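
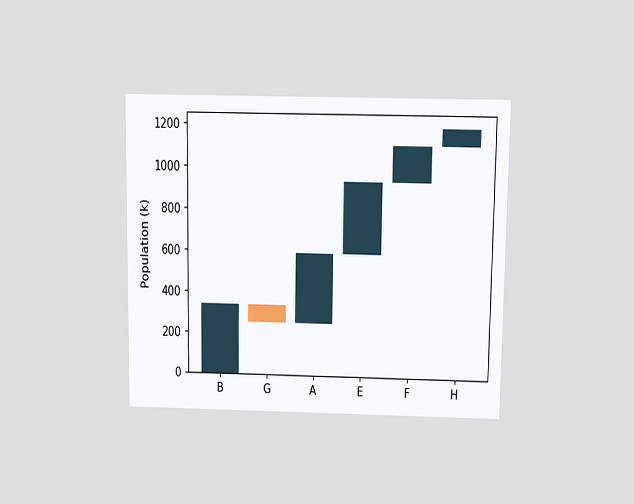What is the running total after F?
The chart is viewed slightly from above. After F the running total reaches 1105k.

1105k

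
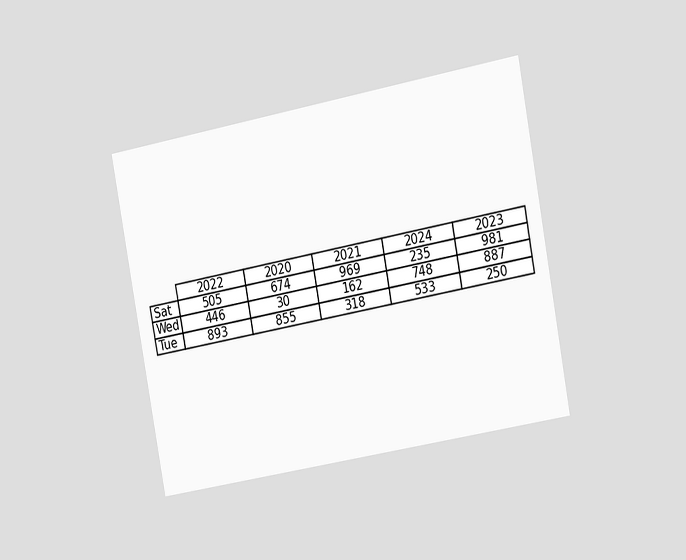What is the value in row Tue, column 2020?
855

The chart is tilted about 11° counter-clockwise and viewed slightly from the right. The (Tue, 2020) cell reads 855.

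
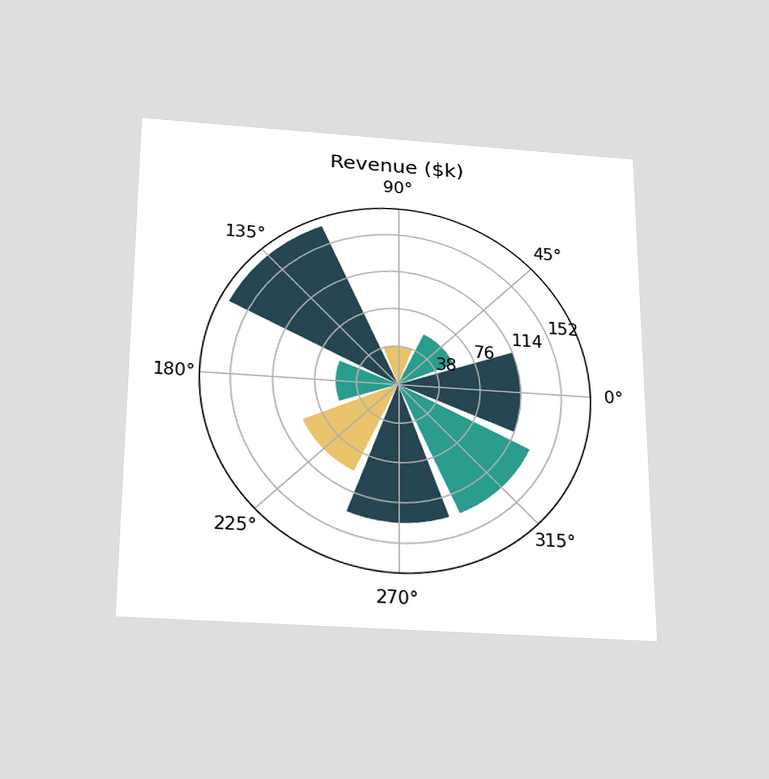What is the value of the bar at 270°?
$133k

The chart is viewed slightly from below. The bar at 270° reaches $133k on the radial axis.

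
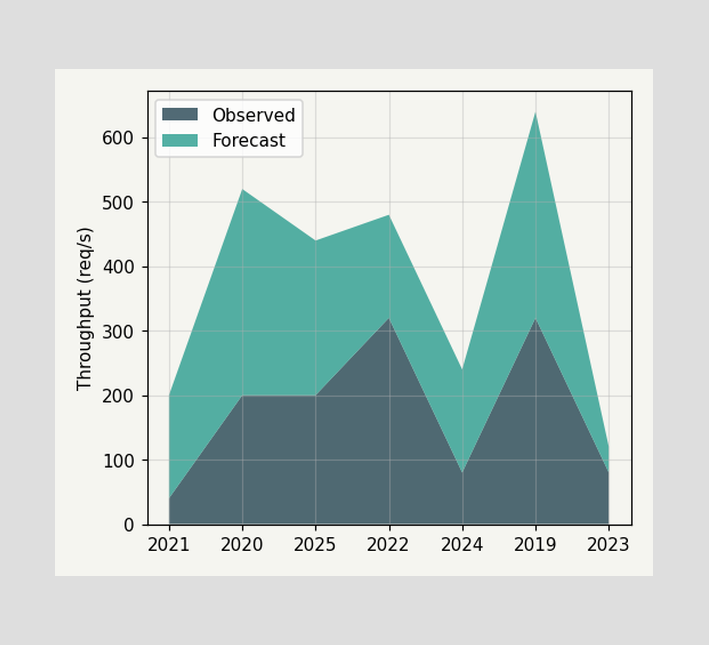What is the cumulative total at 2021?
200req/s

The stacked total at 2021 reaches 200req/s.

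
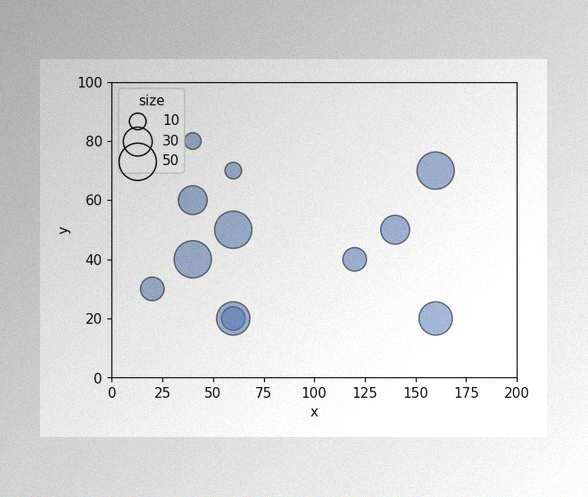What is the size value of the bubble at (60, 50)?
The image has some photo noise and uneven lighting. Matching the bubble at (60, 50) against the size legend gives 50.

50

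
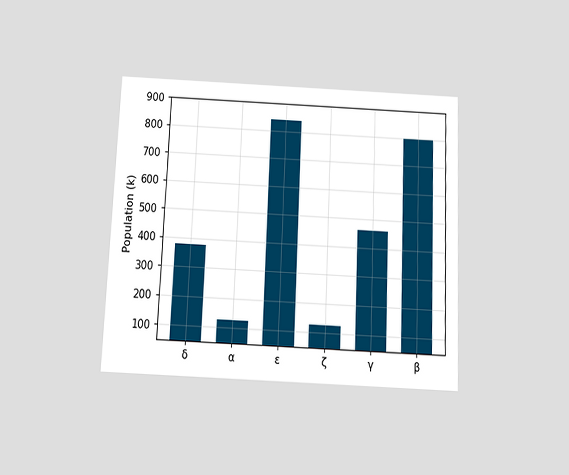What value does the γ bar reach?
462k

The chart is tilted about 2° clockwise and viewed slightly from below. Reading along the chart's y-axis, the γ bar reaches 462k.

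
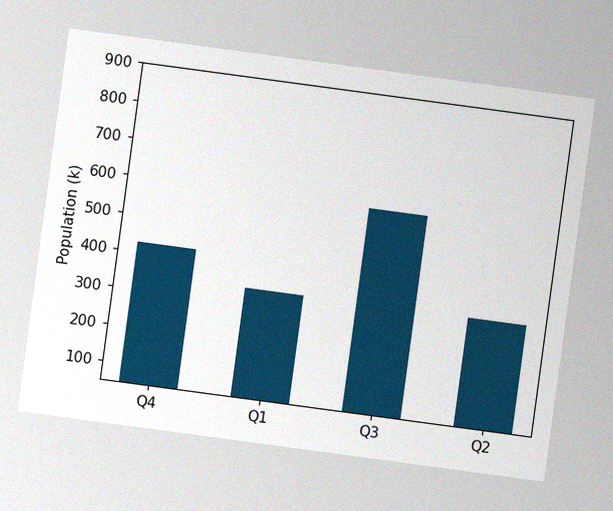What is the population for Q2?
340k

The chart is tilted about 8° clockwise, with some photo noise. Reading along the chart's y-axis, the Q2 bar reaches 340k.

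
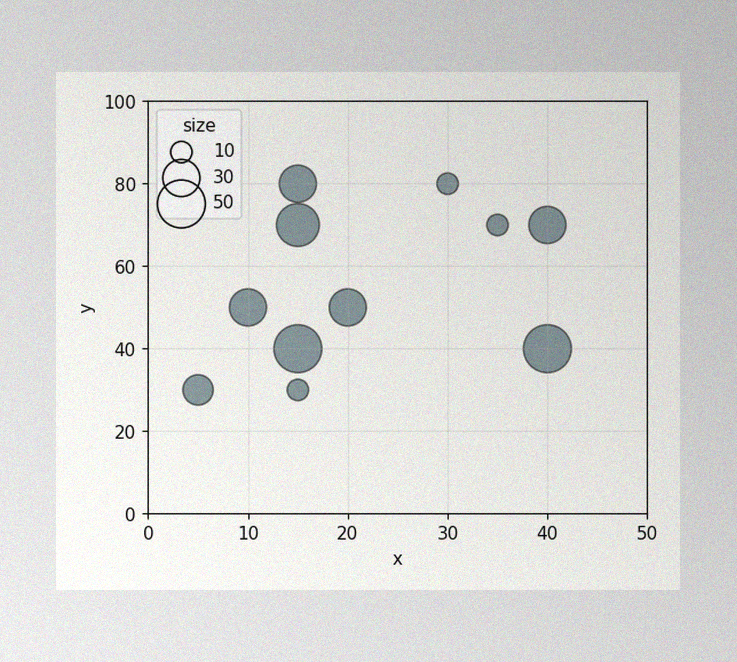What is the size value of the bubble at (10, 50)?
30

The image has some photo noise and uneven lighting. Matching the bubble at (10, 50) against the size legend gives 30.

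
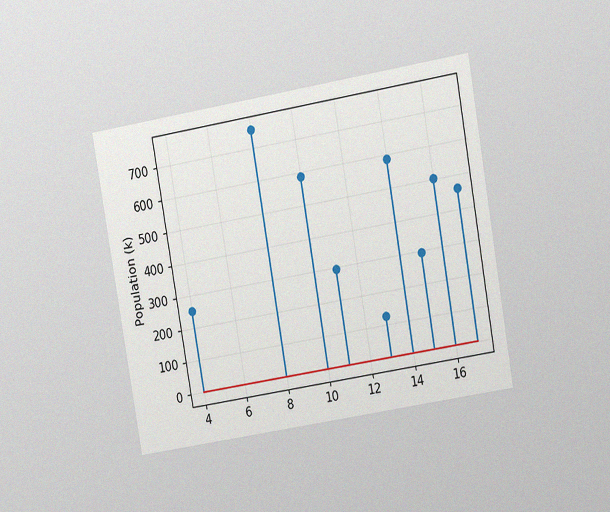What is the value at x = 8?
The chart is tilted about 10° counter-clockwise and viewed at a slight angle, with some photo noise. The stem at x=8 reaches 756k.

756k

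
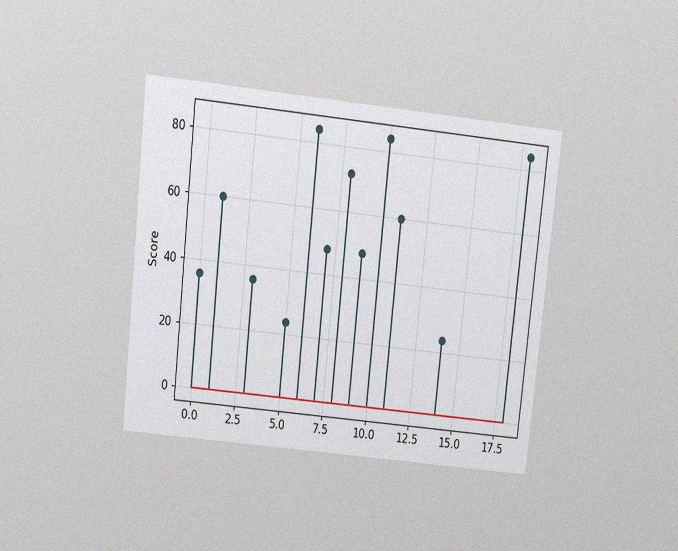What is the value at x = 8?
72

The chart is tilted about 6° clockwise and viewed slightly from above, with some photo noise. The stem at x=8 reaches 72.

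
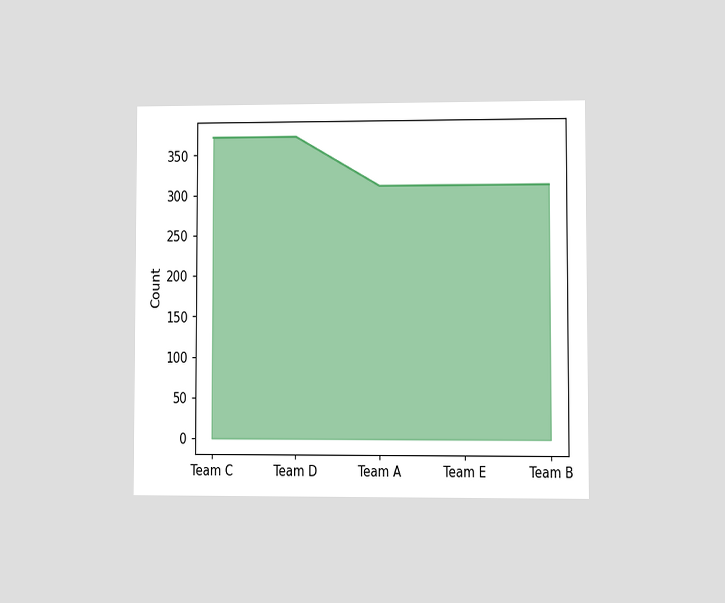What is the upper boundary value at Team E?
The chart is viewed at a slight angle. At Team E the upper boundary is at 310.

310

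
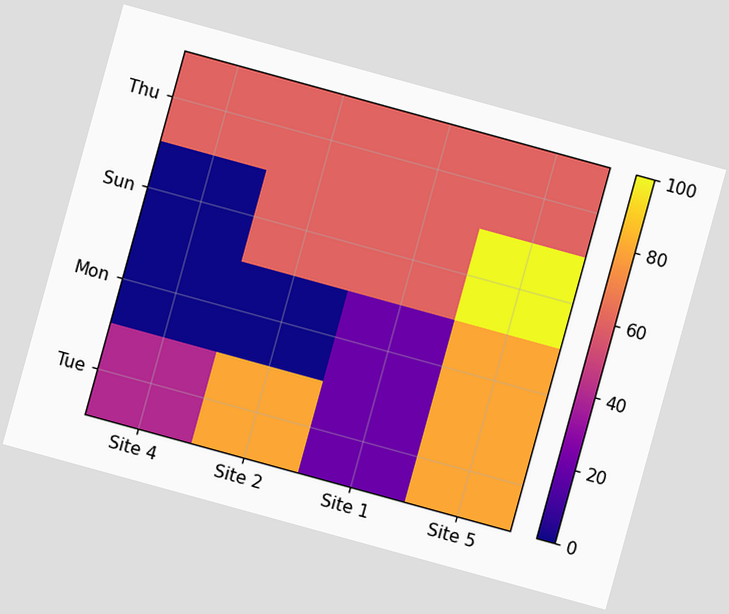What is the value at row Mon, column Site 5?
The chart is tilted about 15° clockwise. Matching cell (Mon, Site 5) against the colorbar gives 80.

80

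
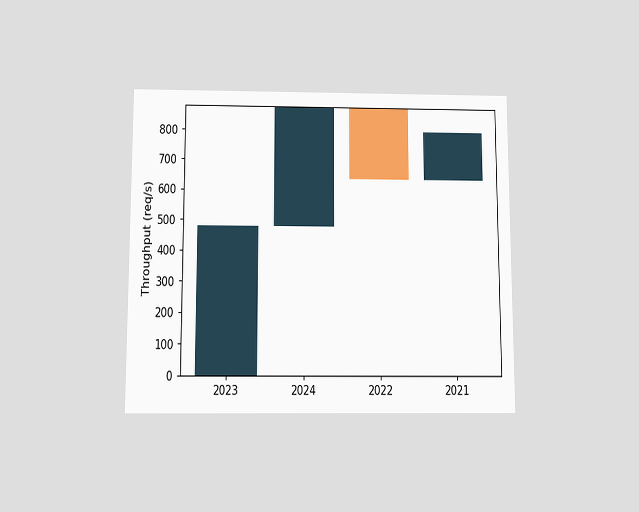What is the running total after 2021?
The chart is viewed slightly from below. After 2021 the running total reaches 800req/s.

800req/s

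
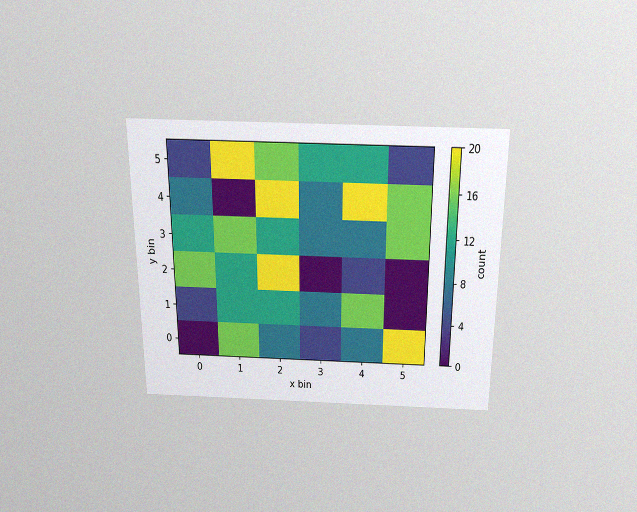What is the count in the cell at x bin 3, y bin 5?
The chart is viewed slightly from above, with some photo noise. Matching the cell (3, 5) against the colorbar gives 12.

12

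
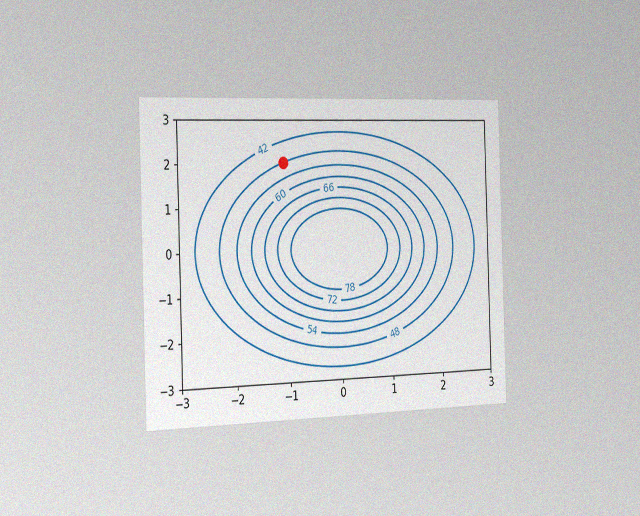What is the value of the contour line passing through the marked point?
48

The chart is viewed slightly from the left, with some photo noise. The marked point sits on the contour labelled 48.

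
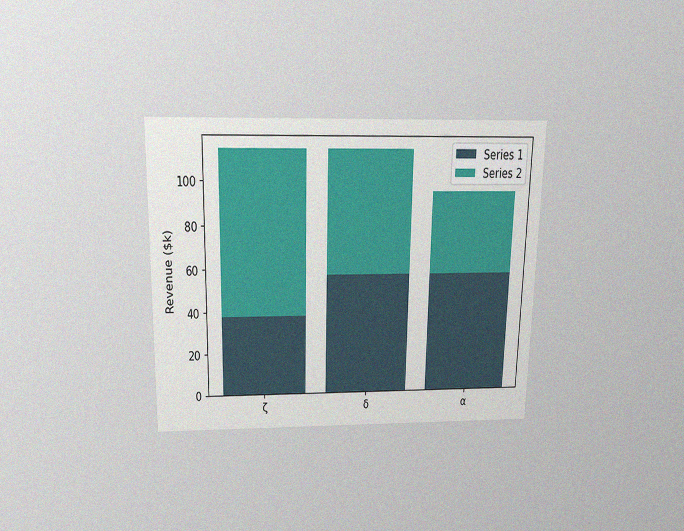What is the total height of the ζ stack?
$114k

The chart is viewed slightly from above, with some photo noise. The ζ stack's top reaches $114k on the y-axis.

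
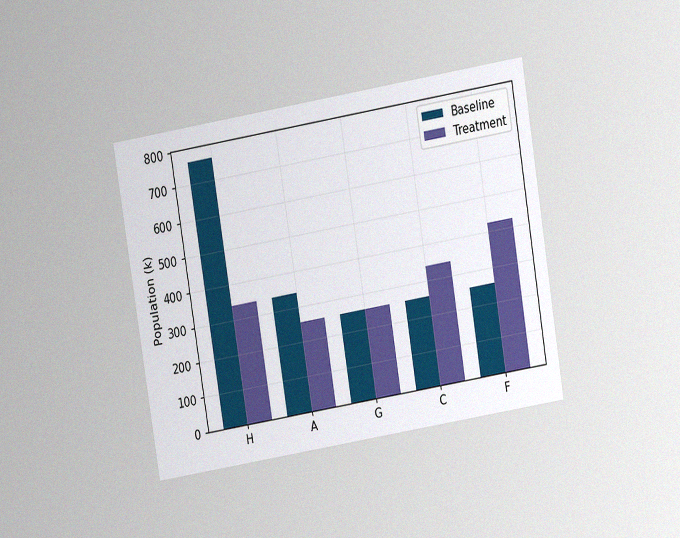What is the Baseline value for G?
255k

The chart is tilted about 9° counter-clockwise and viewed at a slight angle, with some photo noise. The Baseline bar at G reaches 255k on the y-axis.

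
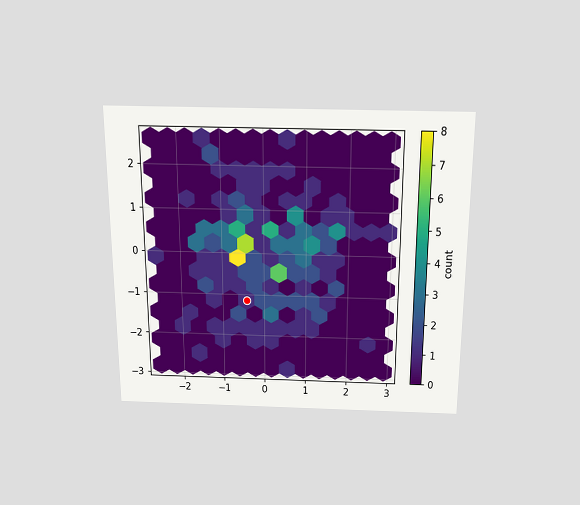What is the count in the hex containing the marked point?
1

The chart is viewed slightly from above. The marked hex reads 1 on the colorbar.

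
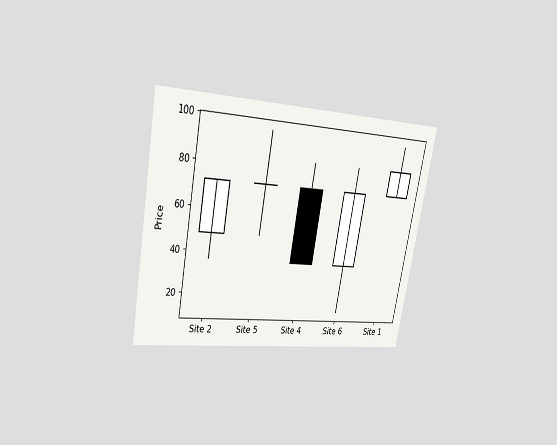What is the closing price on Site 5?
The chart is tilted about 11° clockwise and viewed at a slight angle. The Site 5 candle closes at 72.

72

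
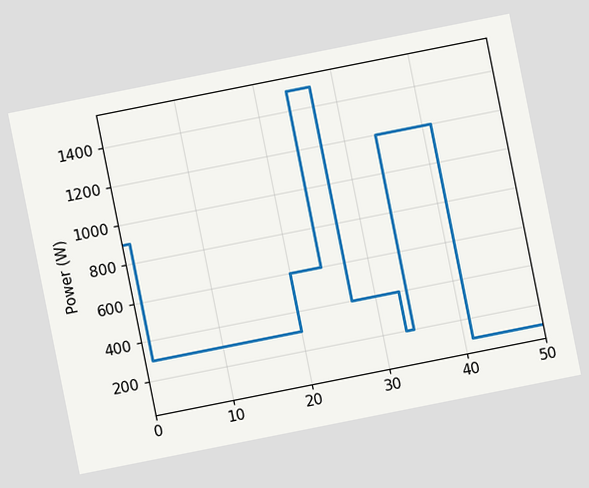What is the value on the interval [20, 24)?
The chart is tilted about 11° counter-clockwise. On [20, 24) the step sits at 600W.

600W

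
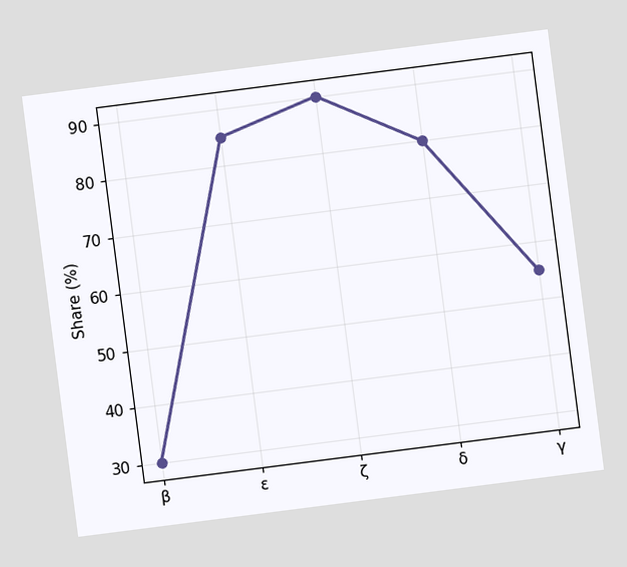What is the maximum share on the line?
90%

The chart is tilted about 7° counter-clockwise. The highest point is at ζ, and reading across to the y-axis gives 90%.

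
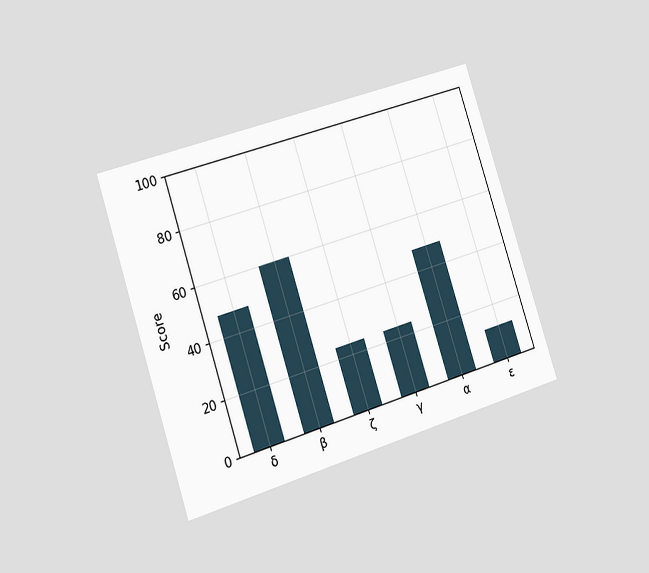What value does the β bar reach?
The chart is tilted about 18° counter-clockwise and viewed slightly from the left. Reading along the chart's y-axis, the β bar reaches 60.

60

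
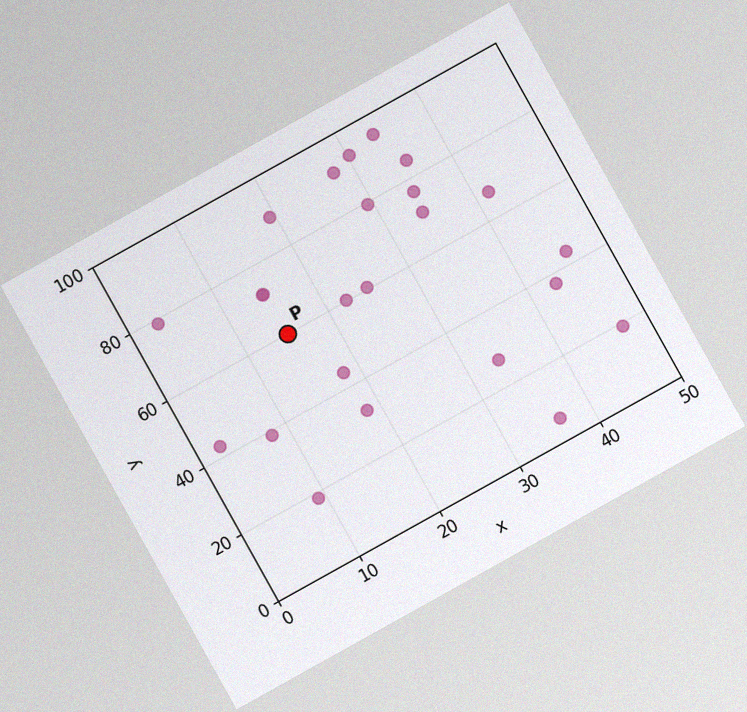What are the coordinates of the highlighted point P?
The chart is tilted about 29° counter-clockwise, with some photo noise. Following the gridlines from P to each axis, P sits at (15, 60).

(15, 60)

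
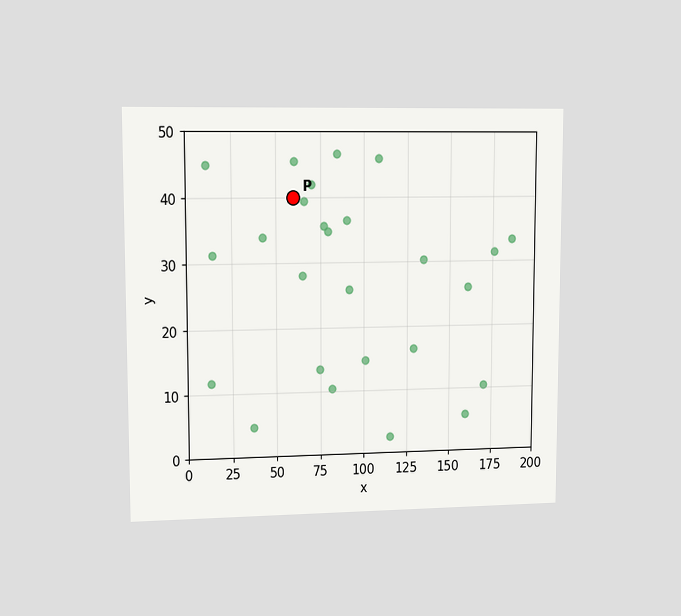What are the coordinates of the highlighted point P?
(60, 40)

The chart is viewed at a slight angle. Following the gridlines from P to each axis, P sits at (60, 40).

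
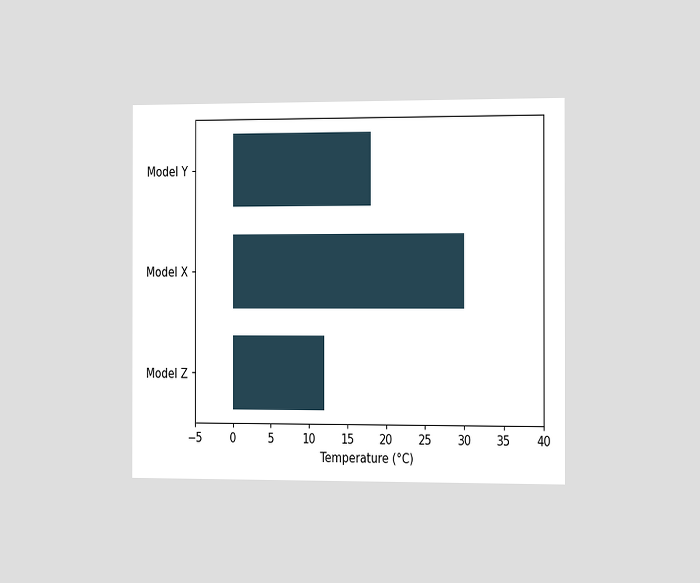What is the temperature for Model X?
30°C

The chart is viewed slightly from the right. Reading along the chart's x-axis, the Model X bar reaches 30°C.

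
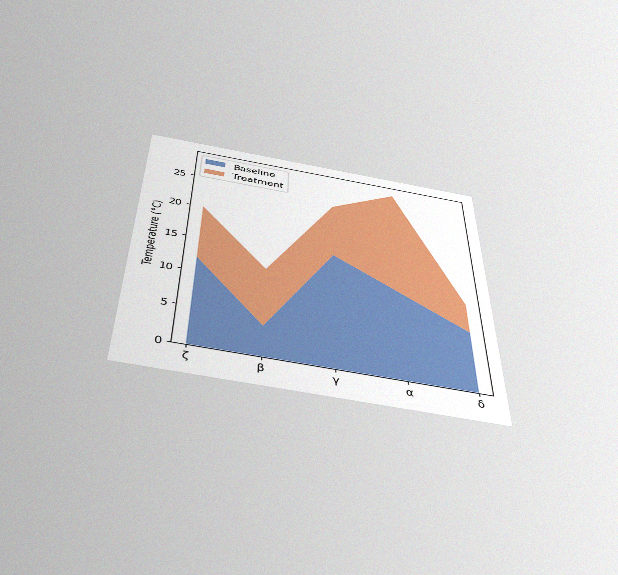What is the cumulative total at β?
12°C

The chart is viewed slightly from below, with some photo noise. The stacked total at β reaches 12°C.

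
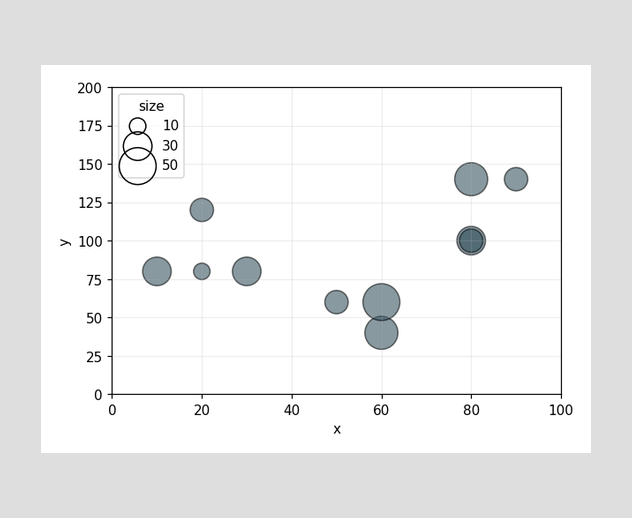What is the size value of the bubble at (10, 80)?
Matching the bubble at (10, 80) against the size legend gives 30.

30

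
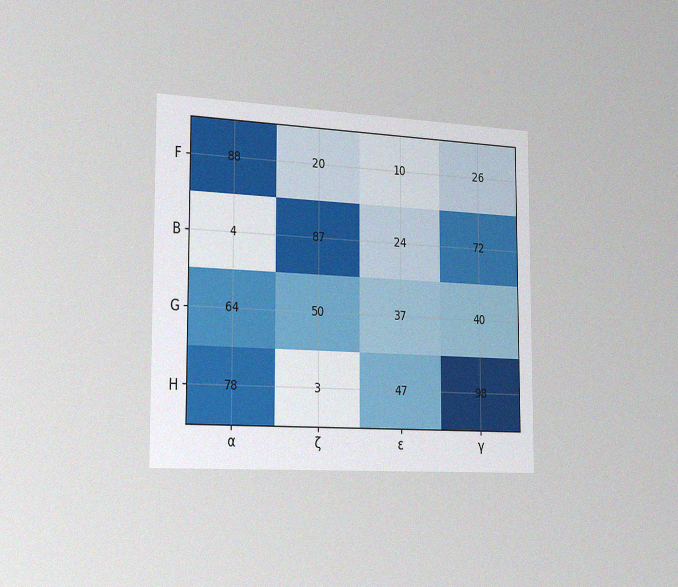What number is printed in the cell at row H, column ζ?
The chart is viewed slightly from the left, with some photo noise. The (H, ζ) cell reads 3.

3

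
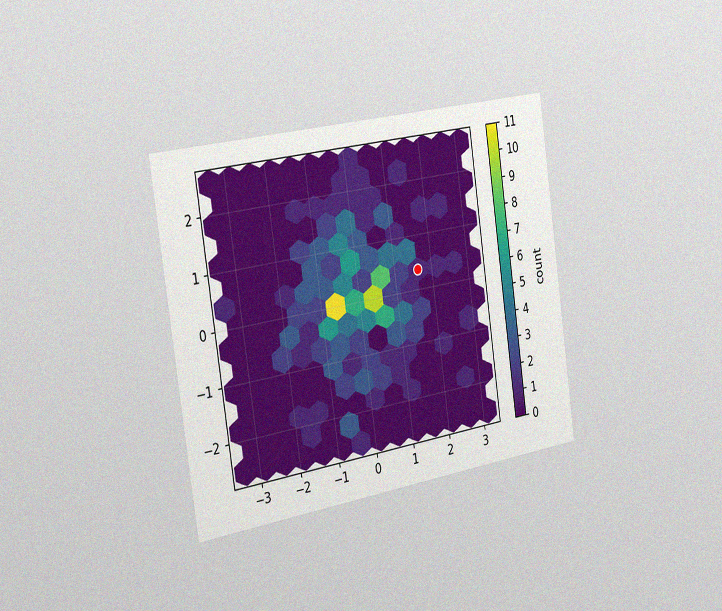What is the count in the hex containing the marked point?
The chart is tilted about 8° counter-clockwise and viewed slightly from the left, with some photo noise. The marked hex reads 1 on the colorbar.

1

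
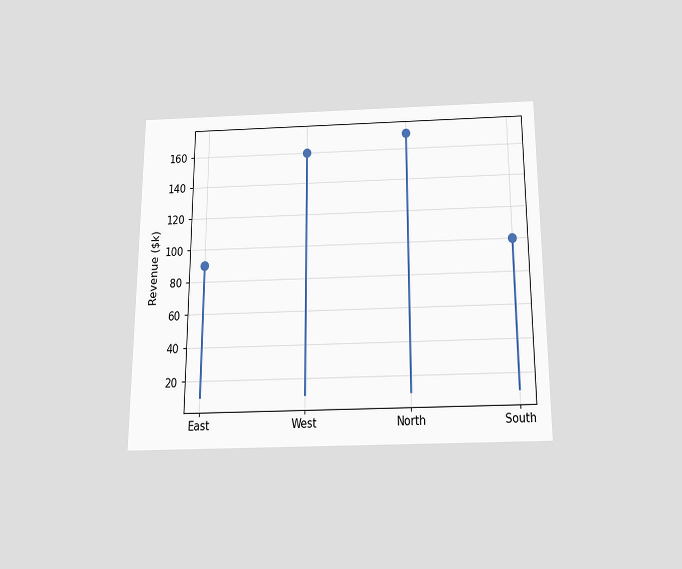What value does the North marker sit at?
The chart is viewed slightly from below. The North marker sits at $170k.

$170k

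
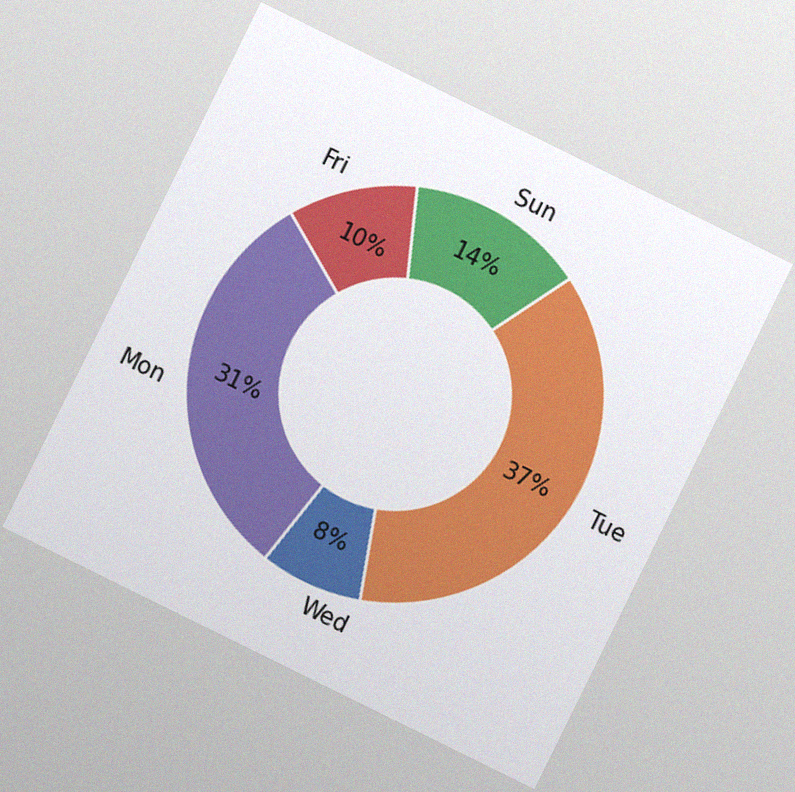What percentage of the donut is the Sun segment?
14%

The chart is tilted about 26° clockwise, with some photo noise. The Sun segment takes up 14% of the ring.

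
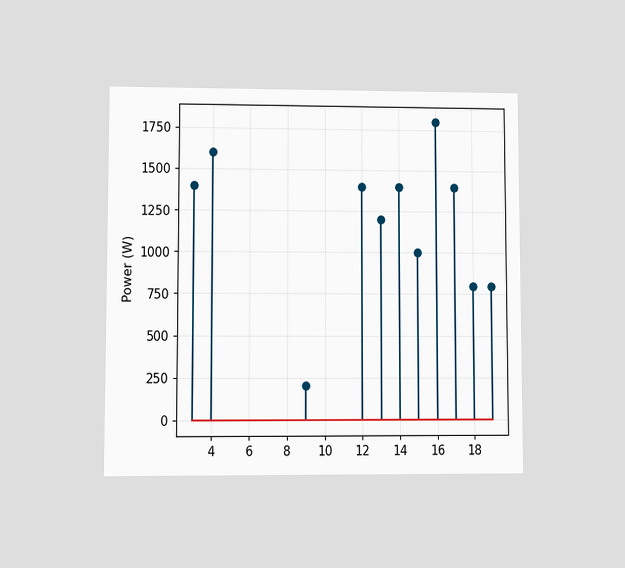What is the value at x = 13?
1200W

The chart is viewed at a slight angle. The stem at x=13 reaches 1200W.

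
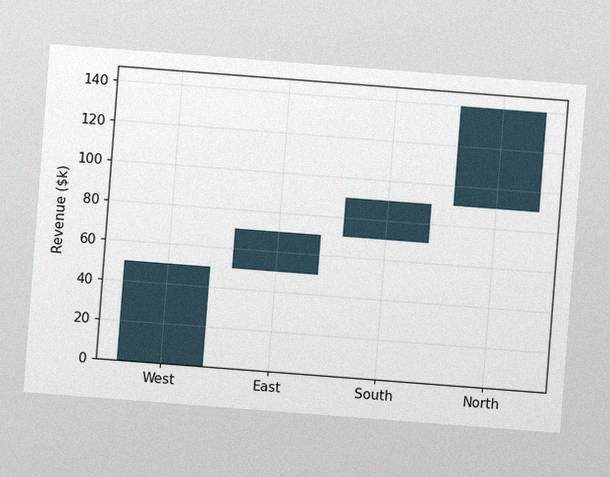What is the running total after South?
$90k

The chart is tilted about 4° clockwise, with some photo noise. After South the running total reaches $90k.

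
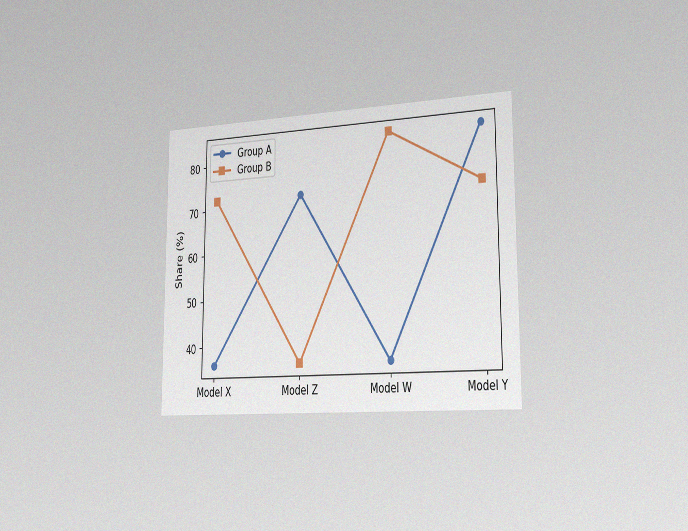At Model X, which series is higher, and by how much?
The chart is viewed slightly from the right, with some photo noise. At Model X, Group B sits above the other line by 36%.

Group B, by 36%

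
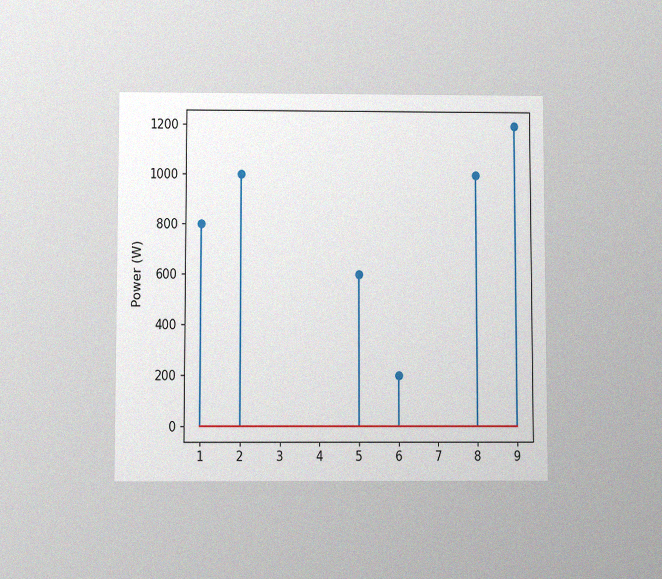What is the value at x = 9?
The chart is viewed slightly from below, with some photo noise. The stem at x=9 reaches 1200W.

1200W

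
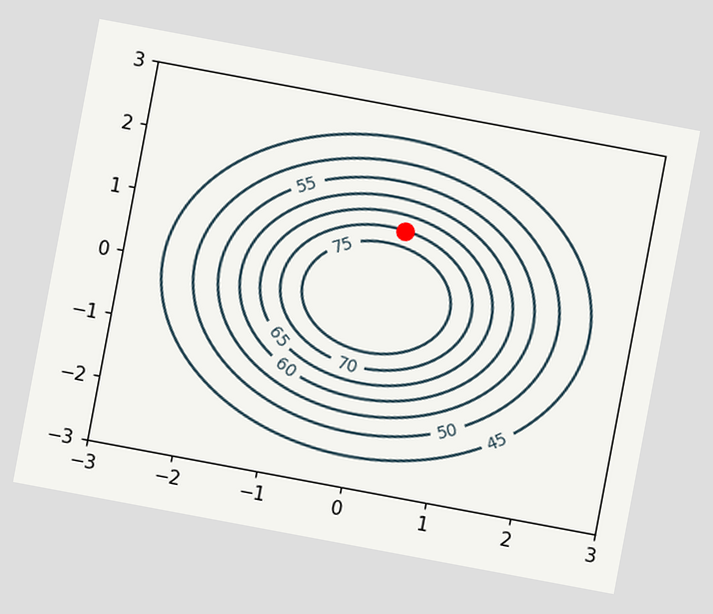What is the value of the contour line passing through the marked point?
The chart is tilted about 11° clockwise. The marked point sits on the contour labelled 70.

70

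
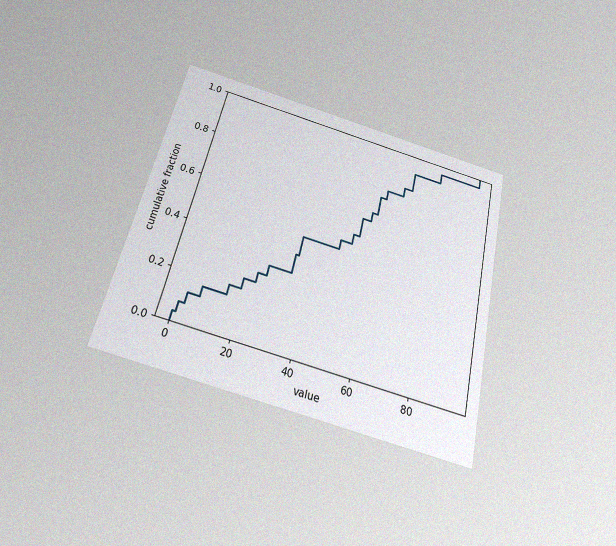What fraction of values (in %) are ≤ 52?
The chart is tilted about 13° clockwise and viewed slightly from below, with some photo noise. At x=52 the ECDF step is at 56%.

56%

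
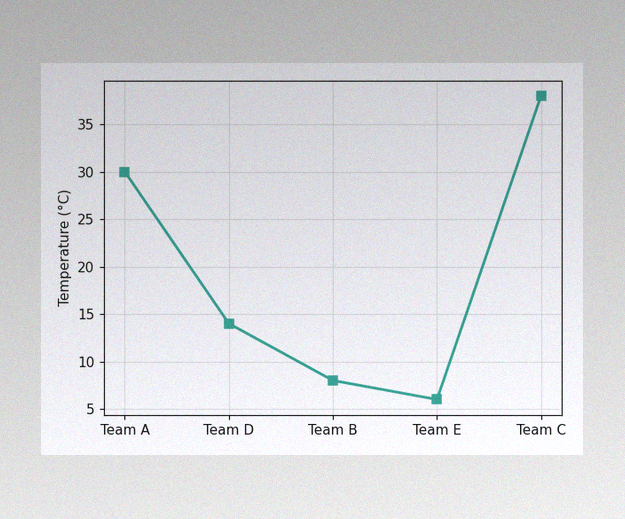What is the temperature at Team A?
30°C

The image has some photo noise and uneven lighting. At Team A, the line is at 30°C.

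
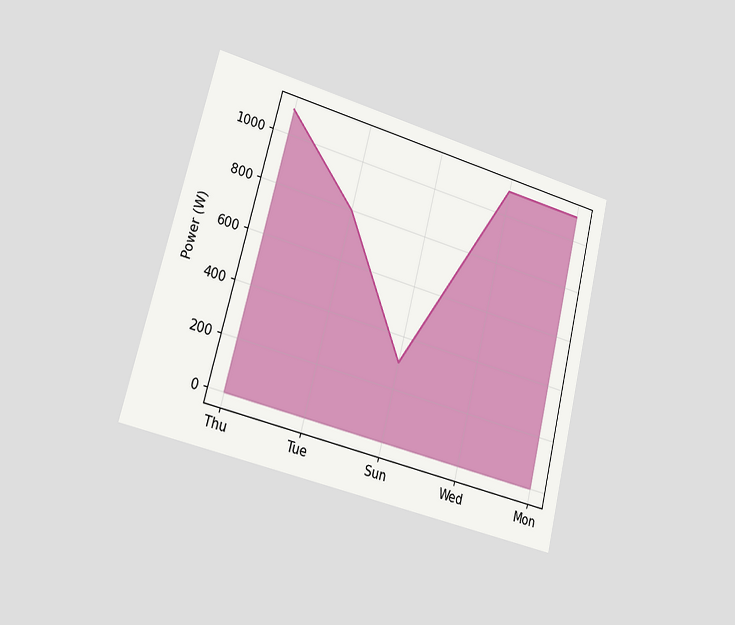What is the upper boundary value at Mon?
The chart is tilted about 14° clockwise and viewed slightly from the left. At Mon the upper boundary is at 1100W.

1100W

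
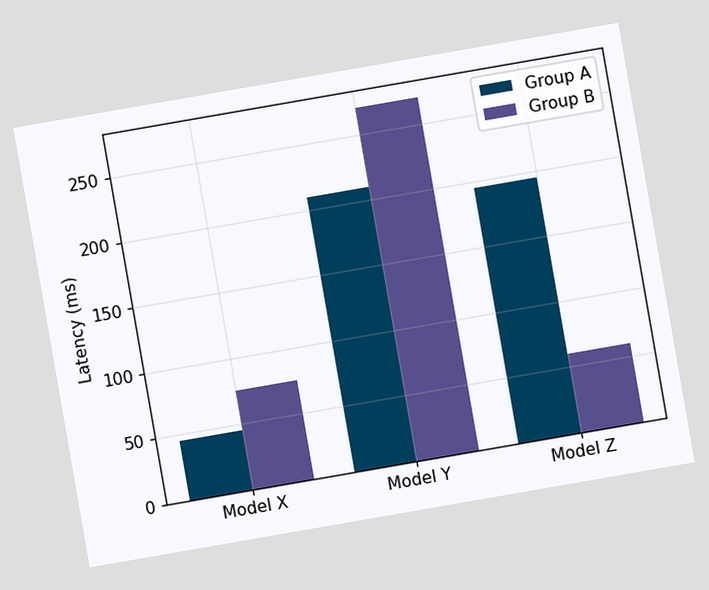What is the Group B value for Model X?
The chart is tilted about 10° counter-clockwise. The Group B bar at Model X reaches 75ms on the y-axis.

75ms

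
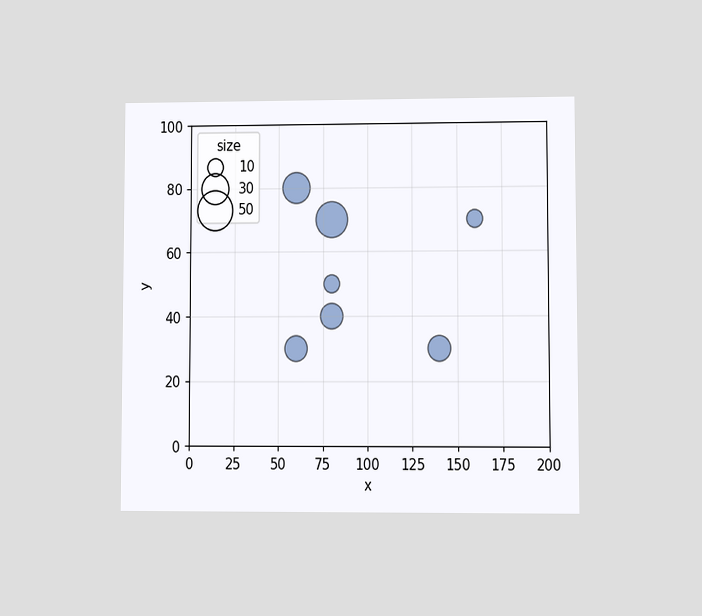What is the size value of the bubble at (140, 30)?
The chart is viewed at a slight angle. Matching the bubble at (140, 30) against the size legend gives 20.

20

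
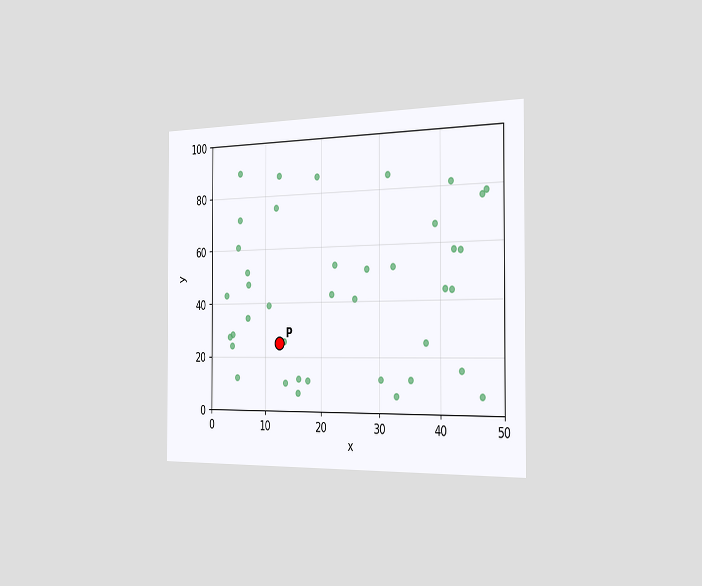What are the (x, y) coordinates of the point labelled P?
(12.5, 25)

The chart is viewed slightly from the right. Following the gridlines from P to each axis, P sits at (12.5, 25).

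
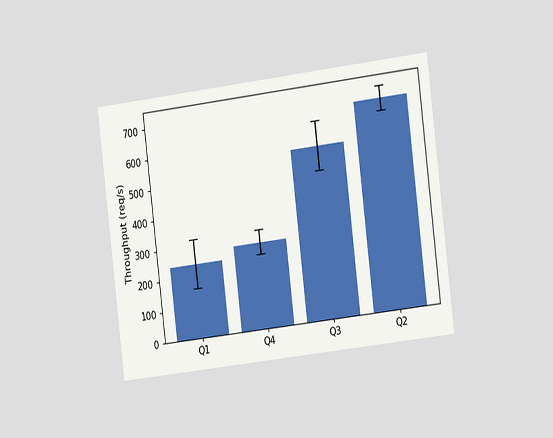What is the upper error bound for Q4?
320req/s

The chart is tilted about 7° counter-clockwise and viewed slightly from the right. The Q4 bar's upper whisker reaches 320req/s.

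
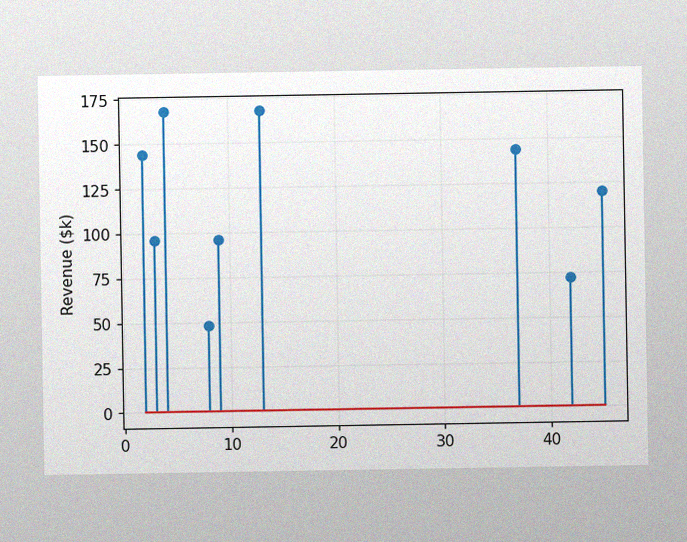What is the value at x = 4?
The image has some photo noise and uneven lighting. The stem at x=4 reaches $168k.

$168k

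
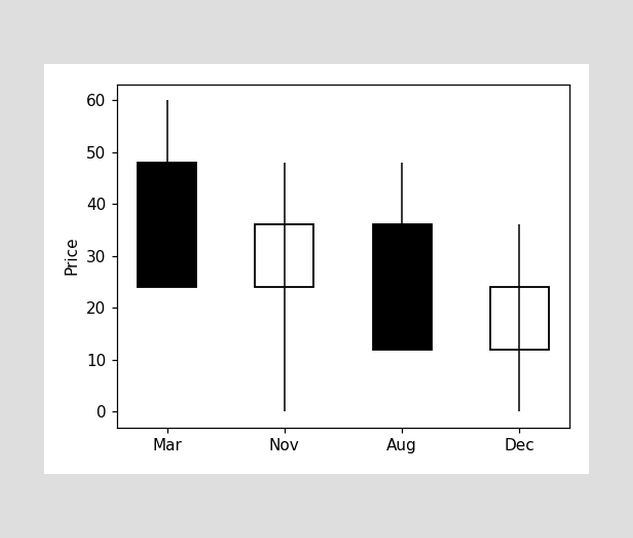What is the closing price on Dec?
The Dec candle closes at 24.

24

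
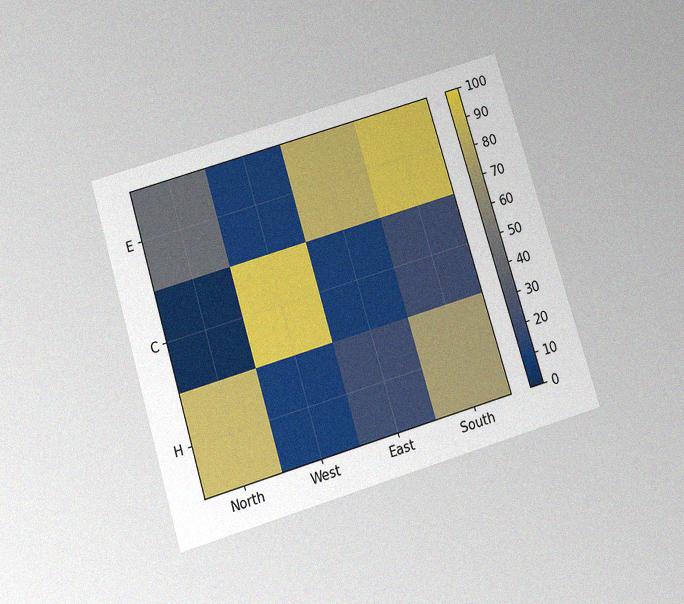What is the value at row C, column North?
The chart is tilted about 17° counter-clockwise and viewed slightly from below, with some photo noise. Matching cell (C, North) against the colorbar gives 0.

0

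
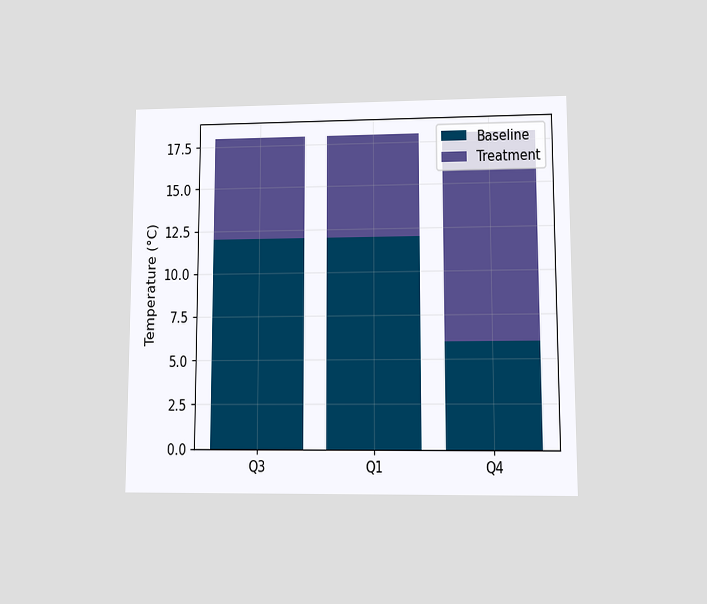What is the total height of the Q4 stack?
18°C

The chart is viewed at a slight angle. The Q4 stack's top reaches 18°C on the y-axis.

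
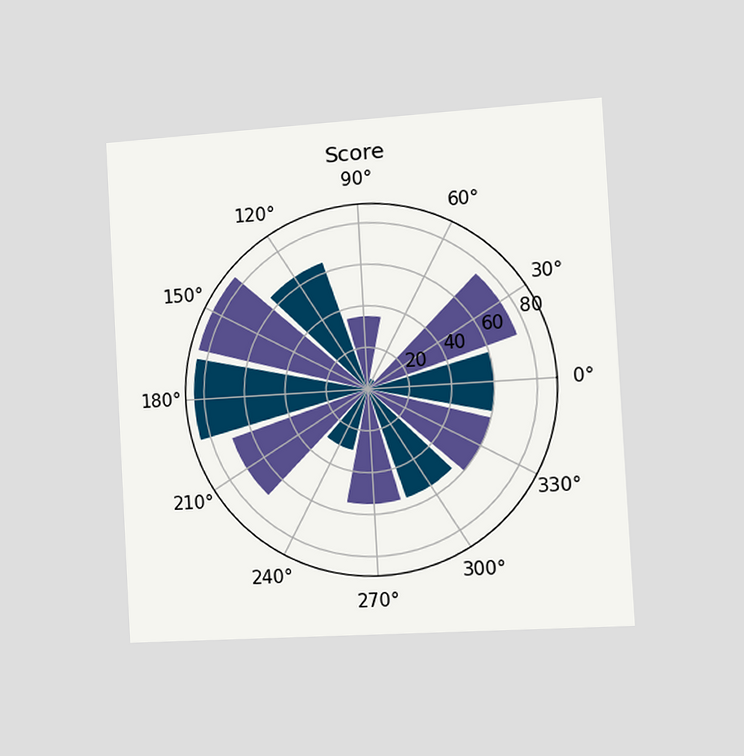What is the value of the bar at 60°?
The chart is tilted about 3° counter-clockwise and viewed slightly from the right. The bar at 60° reaches 5 on the radial axis.

5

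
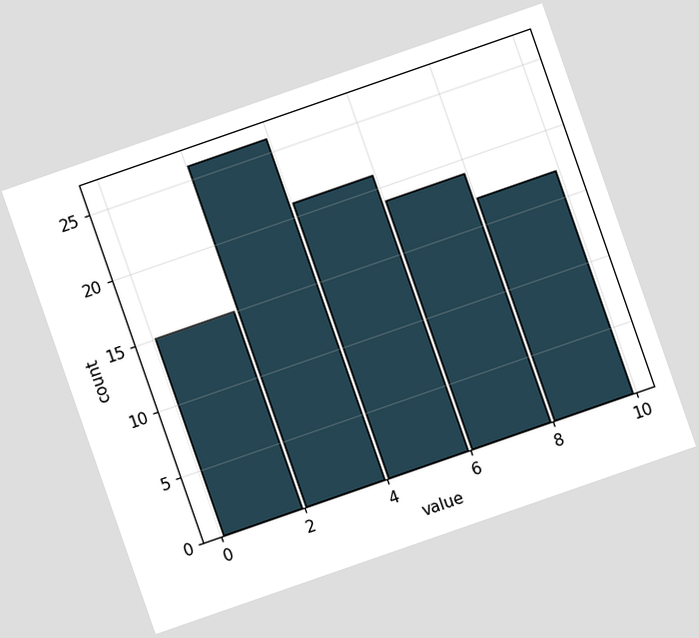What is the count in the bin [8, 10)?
17

The chart is tilted about 19° counter-clockwise. The [8, 10) bin has height 17.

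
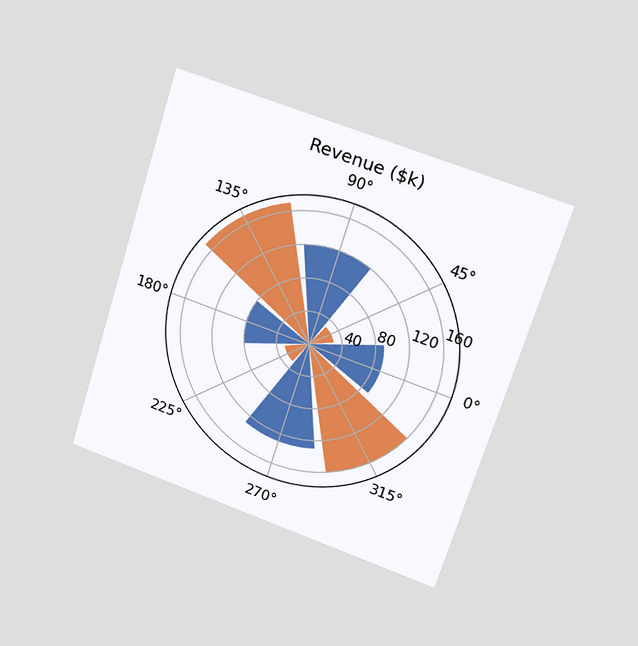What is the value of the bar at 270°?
The chart is tilted about 17° clockwise and viewed at a slight angle. The bar at 270° reaches $130k on the radial axis.

$130k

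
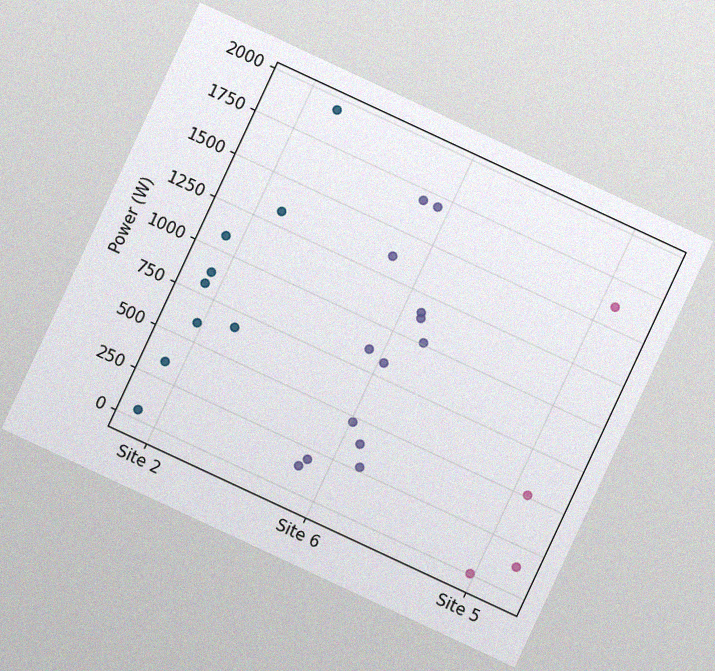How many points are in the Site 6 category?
13

The chart is tilted about 25° clockwise, with some photo noise. Counting the markers in the Site 6 column gives 13.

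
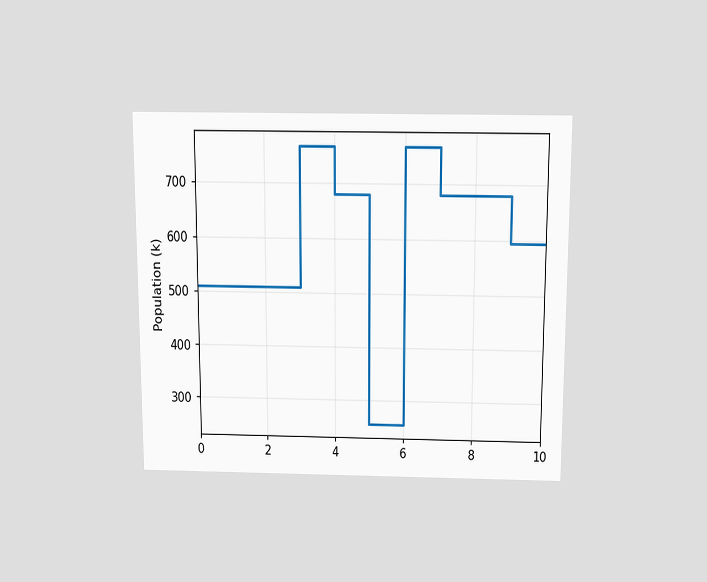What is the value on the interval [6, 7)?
765k

The chart is viewed slightly from above. On [6, 7) the step sits at 765k.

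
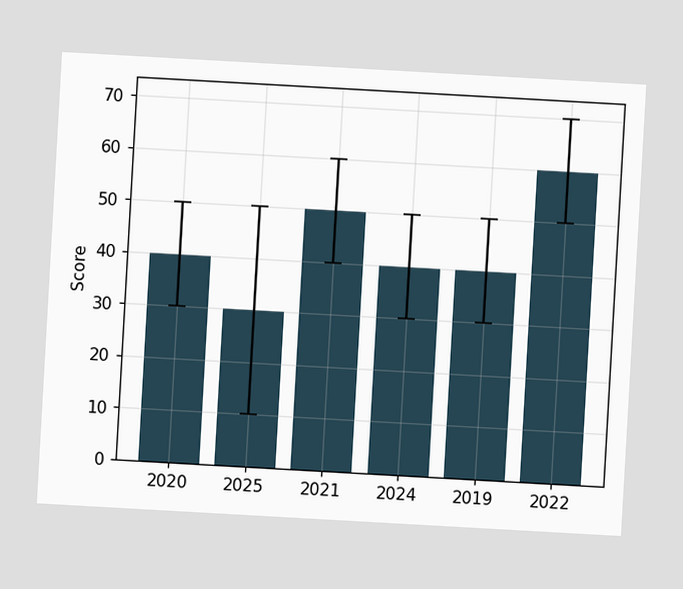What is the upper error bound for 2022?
70

The chart is tilted about 3° clockwise. The 2022 bar's upper whisker reaches 70.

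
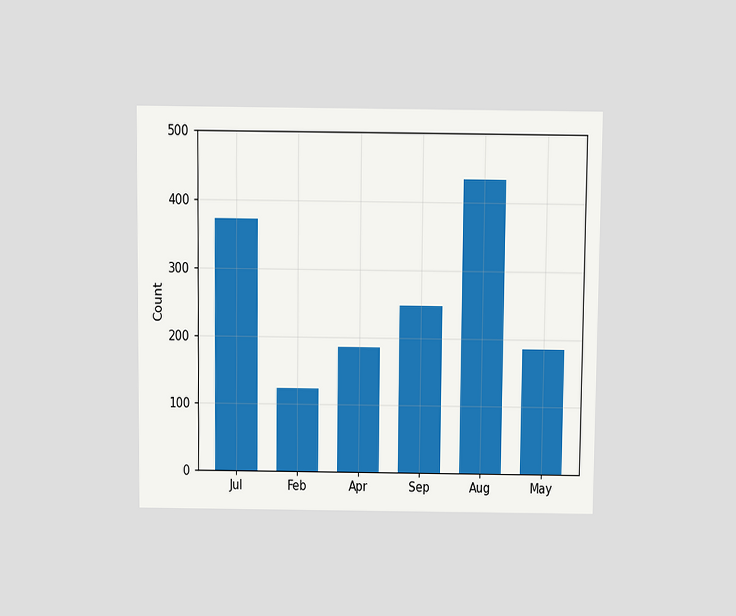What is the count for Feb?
The chart is viewed slightly from above. Reading along the chart's y-axis, the Feb bar reaches 124.

124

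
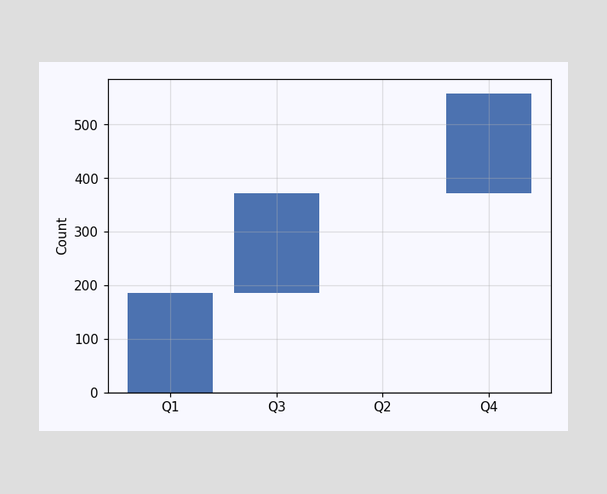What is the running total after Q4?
558

After Q4 the running total reaches 558.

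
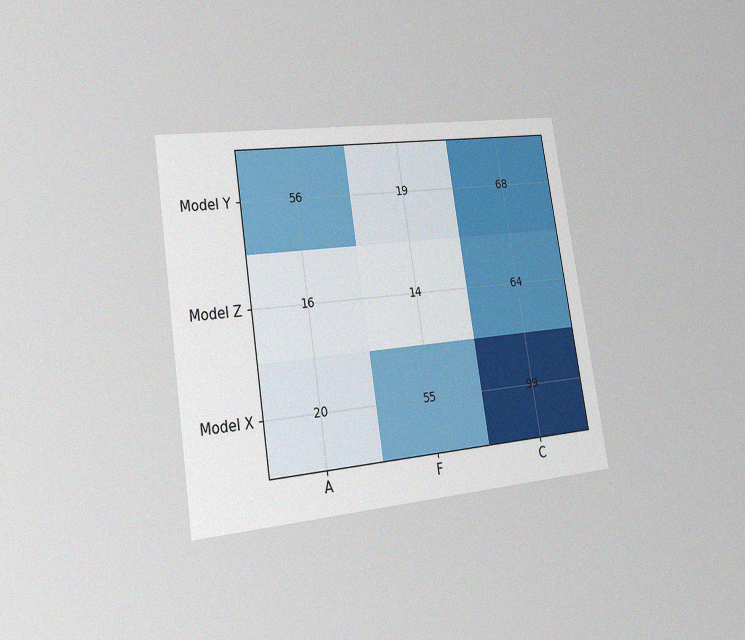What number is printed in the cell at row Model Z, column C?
64

The chart is tilted about 9° counter-clockwise and viewed slightly from the left, with some photo noise. The (Model Z, C) cell reads 64.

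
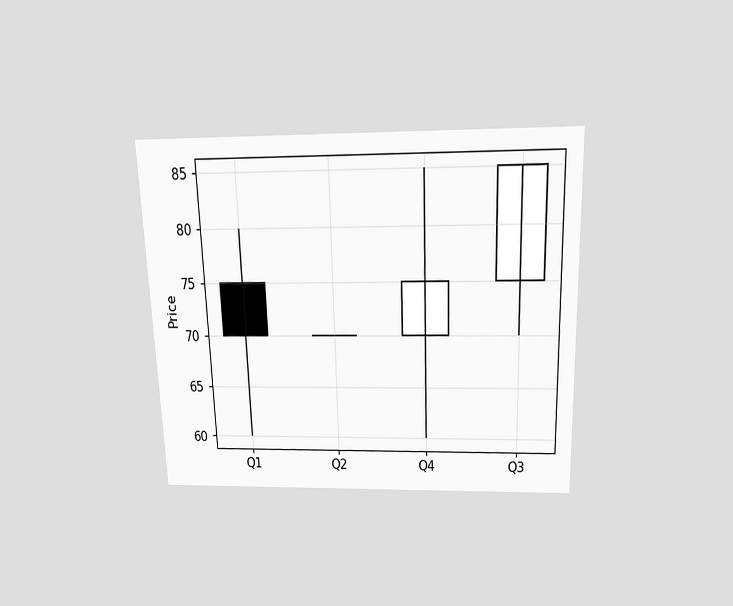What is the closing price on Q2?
The chart is viewed slightly from above. The Q2 candle closes at 70.

70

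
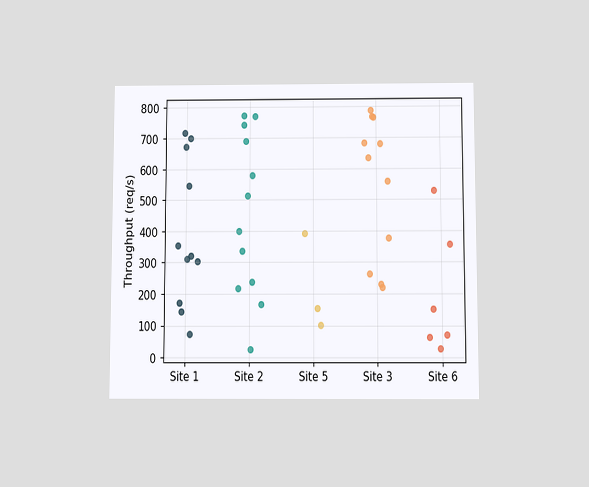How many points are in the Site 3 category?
The chart is viewed slightly from below. Counting the markers in the Site 3 column gives 11.

11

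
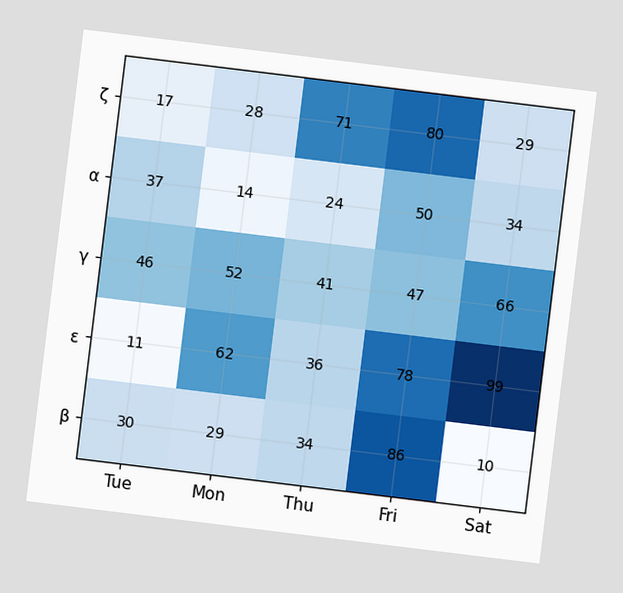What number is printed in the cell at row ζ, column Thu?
71

The chart is tilted about 7° clockwise. The (ζ, Thu) cell reads 71.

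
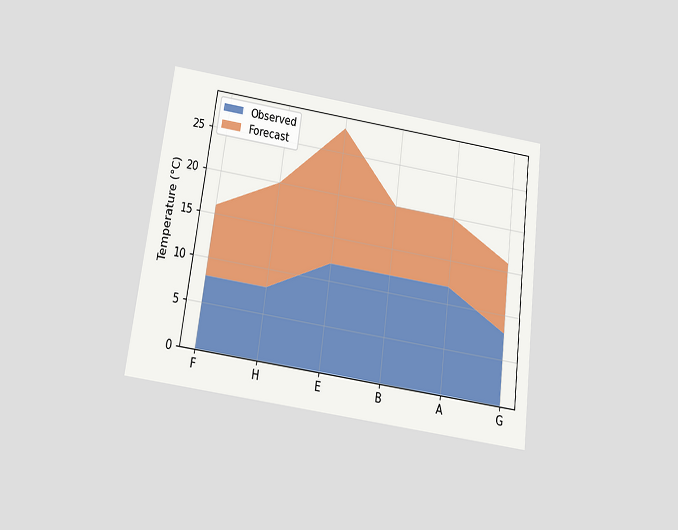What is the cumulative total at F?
16°C

The chart is tilted about 8° clockwise and viewed slightly from below. The stacked total at F reaches 16°C.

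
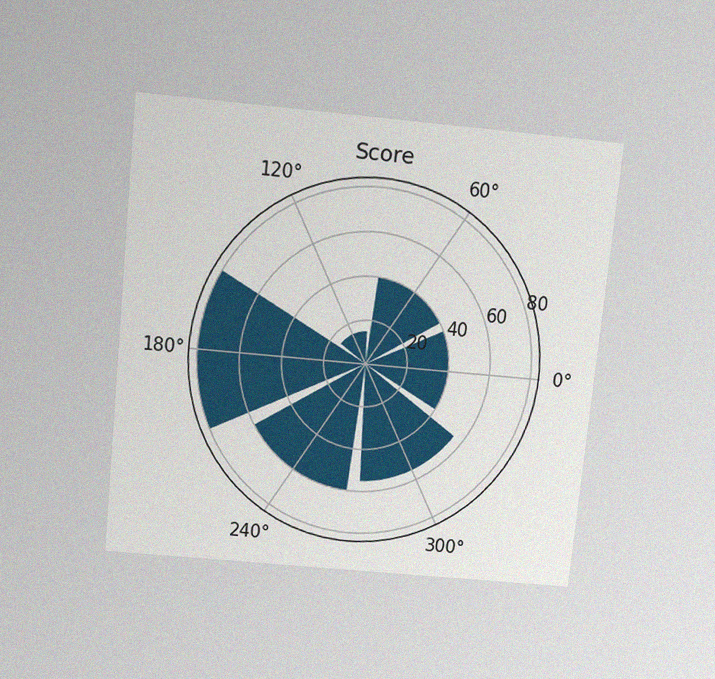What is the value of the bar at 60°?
The chart is tilted about 6° clockwise and viewed slightly from above, with some photo noise. The bar at 60° reaches 40 on the radial axis.

40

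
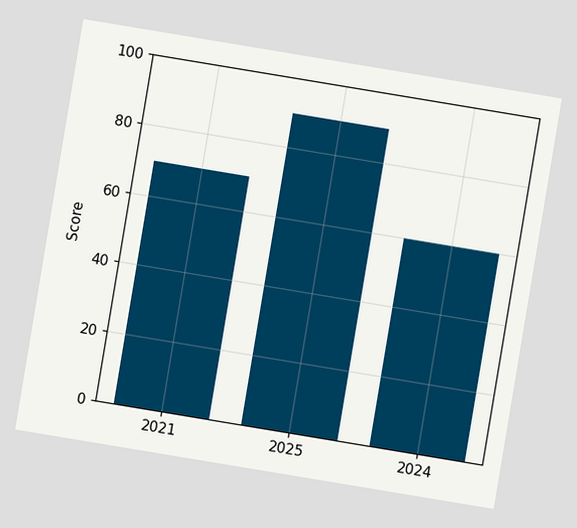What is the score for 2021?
The chart is tilted about 9° clockwise. Reading along the chart's y-axis, the 2021 bar reaches 70.

70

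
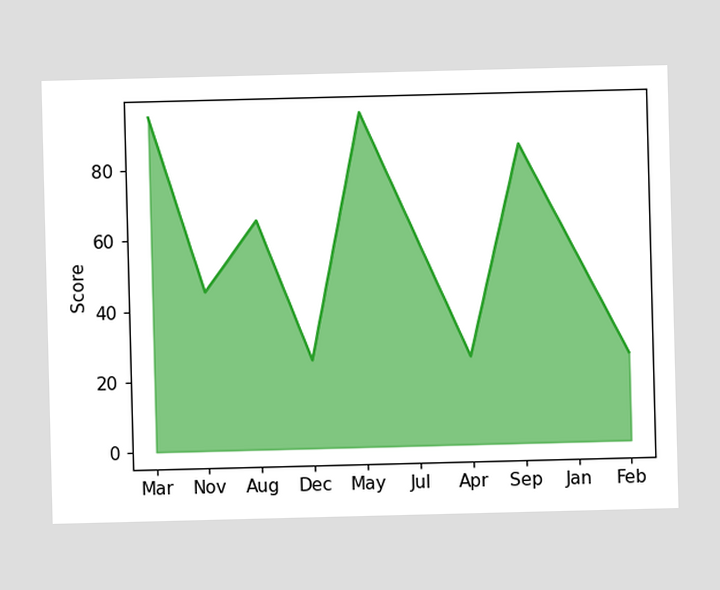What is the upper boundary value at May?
At May the upper boundary is at 95.

95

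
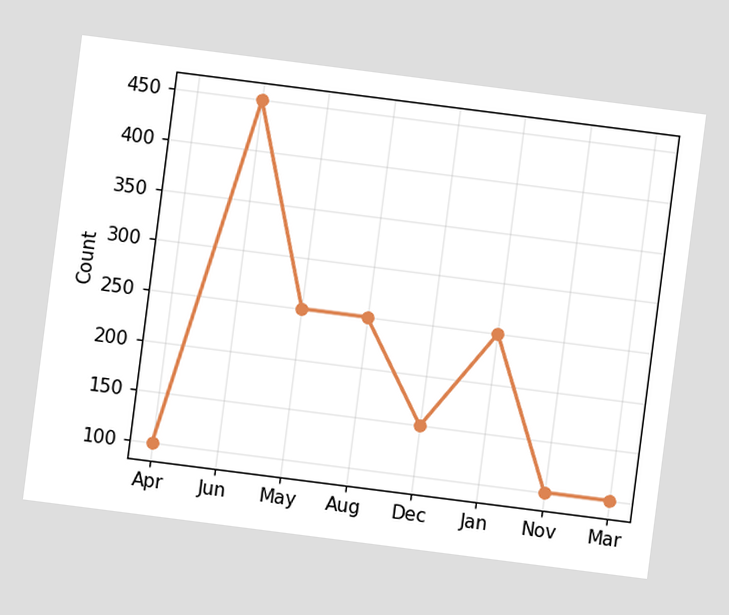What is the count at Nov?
The chart is tilted about 7° clockwise. At Nov, the line is at 100.

100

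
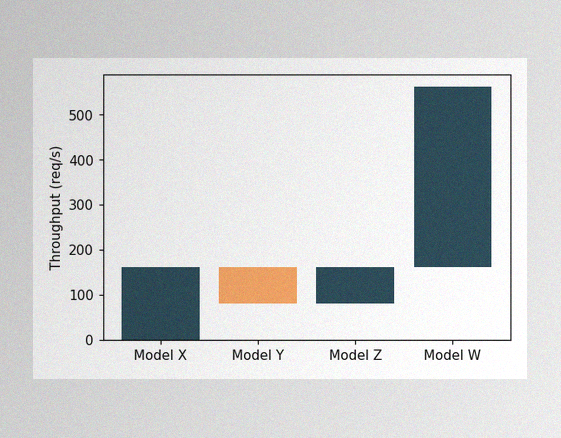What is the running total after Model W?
560req/s

The image has some photo noise and uneven lighting. After Model W the running total reaches 560req/s.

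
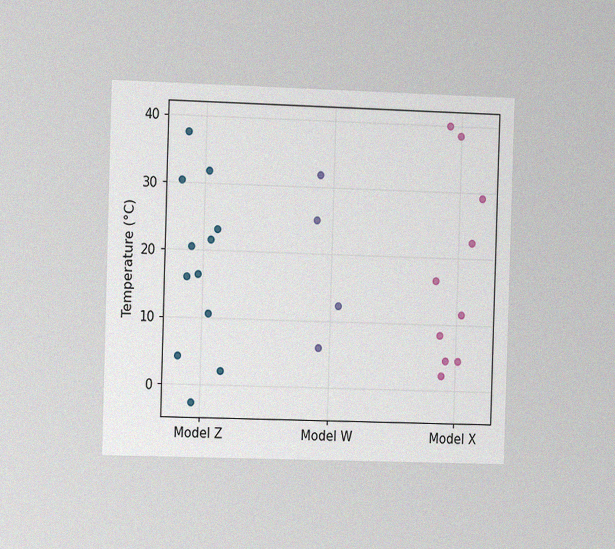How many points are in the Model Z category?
12

The chart is viewed slightly from the left, with some photo noise. Counting the markers in the Model Z column gives 12.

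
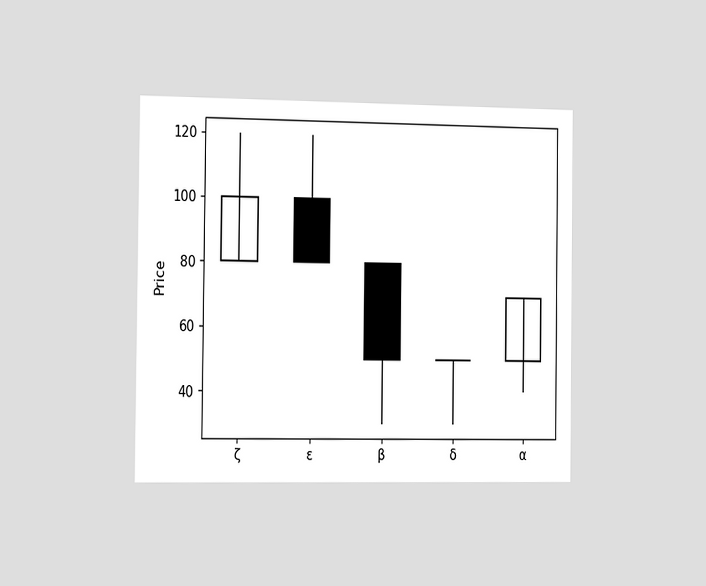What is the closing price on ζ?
The chart is viewed slightly from the left. The ζ candle closes at 100.

100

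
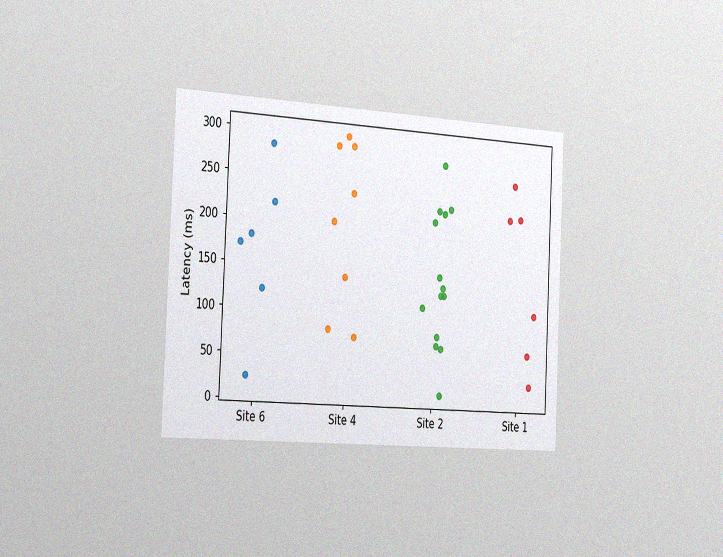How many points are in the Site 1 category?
6

The chart is tilted about 3° clockwise and viewed slightly from the left, with some photo noise. Counting the markers in the Site 1 column gives 6.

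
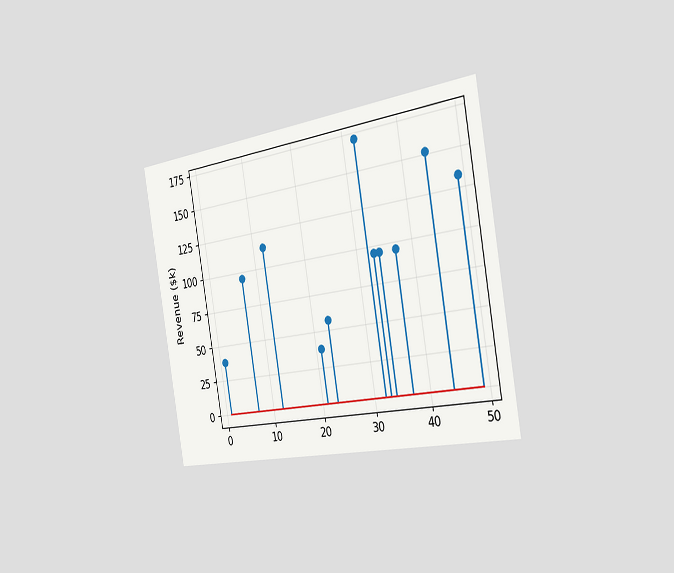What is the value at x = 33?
The chart is tilted about 10° counter-clockwise and viewed slightly from the right. The stem at x=33 reaches $95k.

$95k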